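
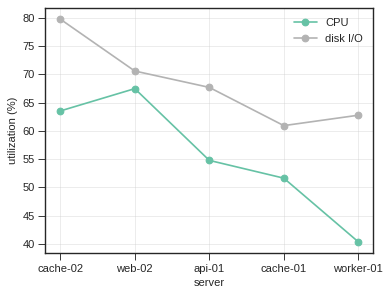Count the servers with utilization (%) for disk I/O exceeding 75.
1

Above 75: cache-02.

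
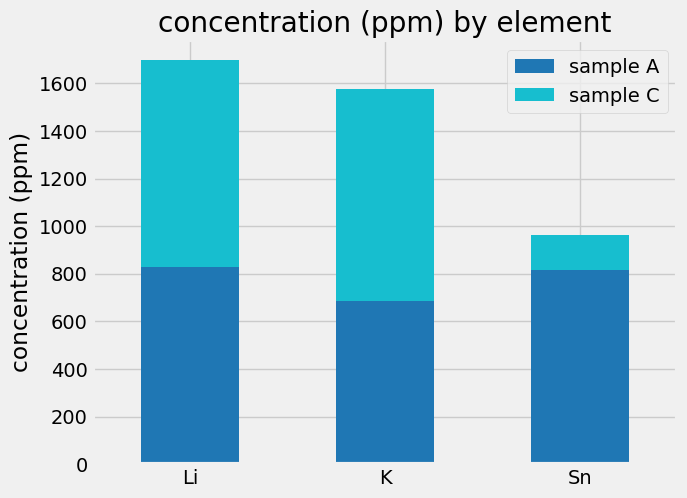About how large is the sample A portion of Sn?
sample A top ≈ 800, bottom ≈ 0; segment ≈ 800.

≈ 800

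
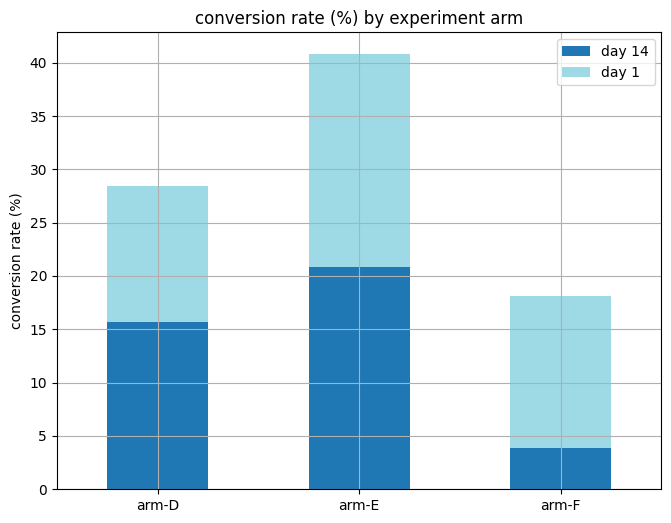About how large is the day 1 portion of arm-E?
≈ 20

day 1 top ≈ 40, bottom ≈ 20; segment ≈ 20.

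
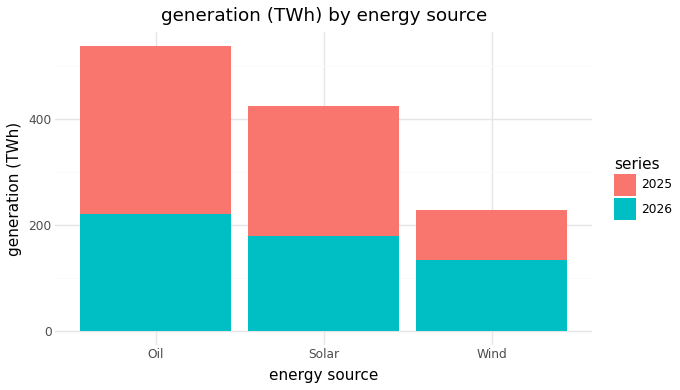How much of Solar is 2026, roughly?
2026 top ≈ 200, bottom ≈ 0; segment ≈ 200.

≈ 200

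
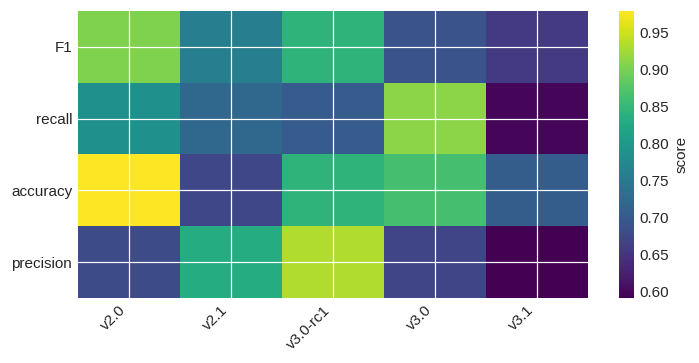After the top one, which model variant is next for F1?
Top 3 for F1: v2.0 ≈ 0.90, v3.0-rc1 ≈ 0.85, v2.1 ≈ 0.75.

v3.0-rc1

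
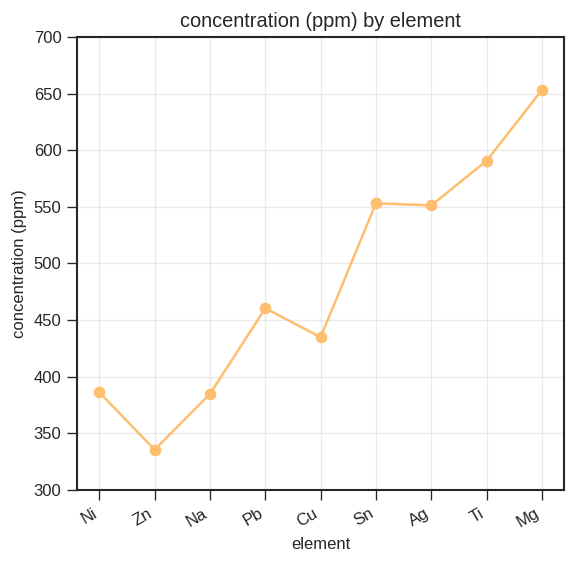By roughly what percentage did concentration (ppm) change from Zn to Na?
Zn ≈ 350, Na ≈ 400; (400 − 350) / 350 ≈ +14.3%.

≈ +14.3%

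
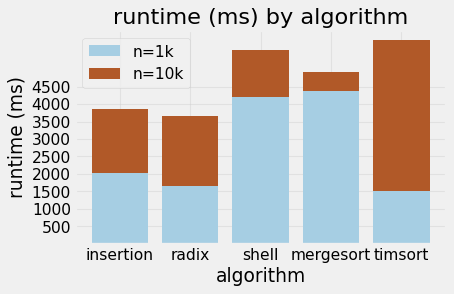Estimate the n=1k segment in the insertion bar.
≈ 2000

n=1k top ≈ 2000, bottom ≈ 0; segment ≈ 2000.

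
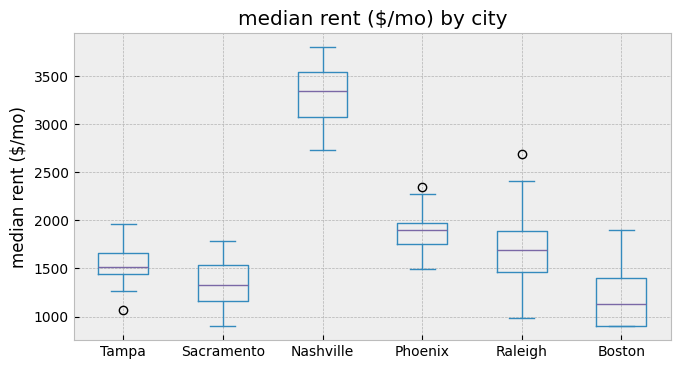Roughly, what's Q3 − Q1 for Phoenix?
Q3 ≈ 2000, Q1 ≈ 1800; IQR ≈ 200.

≈ 200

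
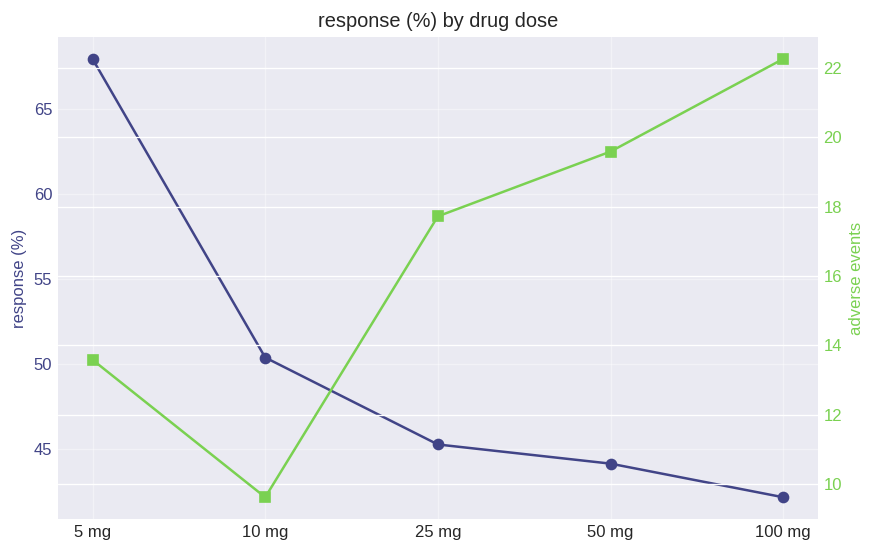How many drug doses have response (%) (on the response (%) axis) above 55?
1

Above 55: 5 mg.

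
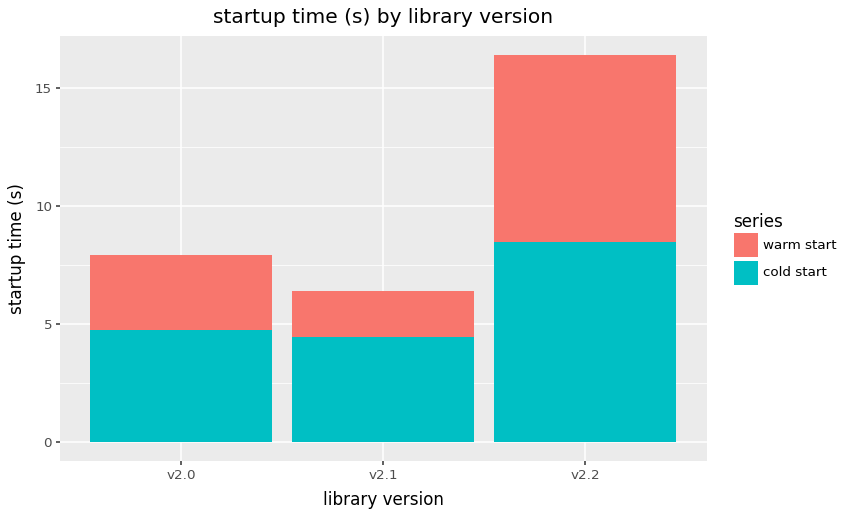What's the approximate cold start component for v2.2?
cold start top ≈ 8, bottom ≈ 0; segment ≈ 8.

≈ 8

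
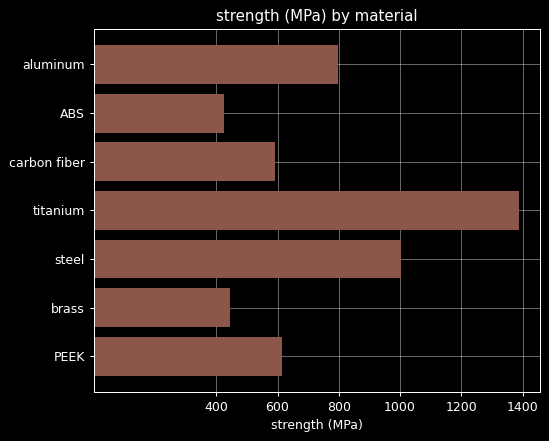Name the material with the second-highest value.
steel

Top 3: titanium ≈ 1400, steel ≈ 1000, aluminum ≈ 800.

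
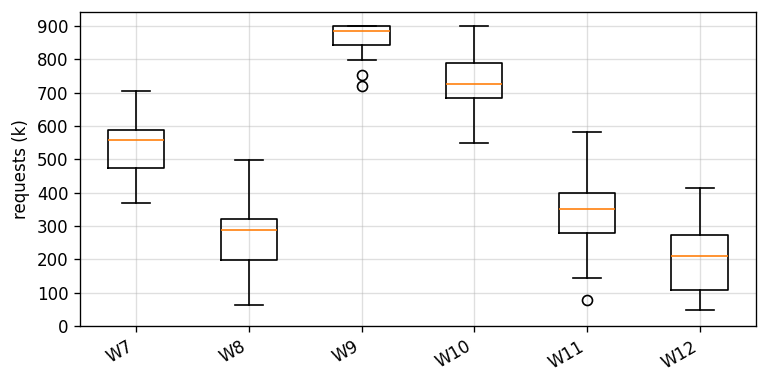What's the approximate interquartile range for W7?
Q3 ≈ 600, Q1 ≈ 500; IQR ≈ 100.

≈ 100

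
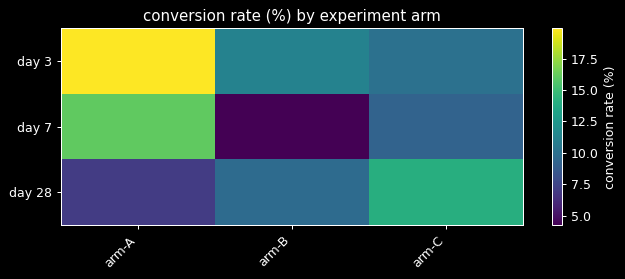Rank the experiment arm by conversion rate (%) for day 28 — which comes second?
arm-B

Top 3 for day 28: arm-C ≈ 14, arm-B ≈ 10, arm-A ≈ 8.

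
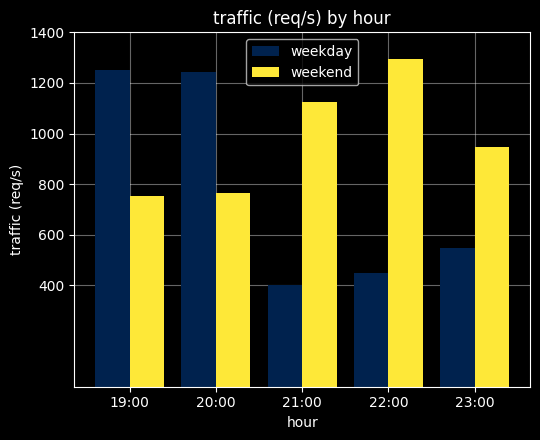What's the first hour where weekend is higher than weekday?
20:00: weekend ≈ 800 vs weekday ≈ 1200 (not yet); 21:00: weekend ≈ 1200 vs weekday ≈ 400 (first crossover).

21:00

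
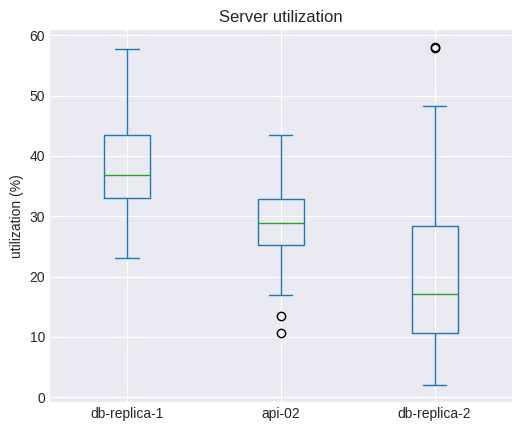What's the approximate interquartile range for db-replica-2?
≈ 18

Q3 ≈ 28, Q1 ≈ 10; IQR ≈ 18.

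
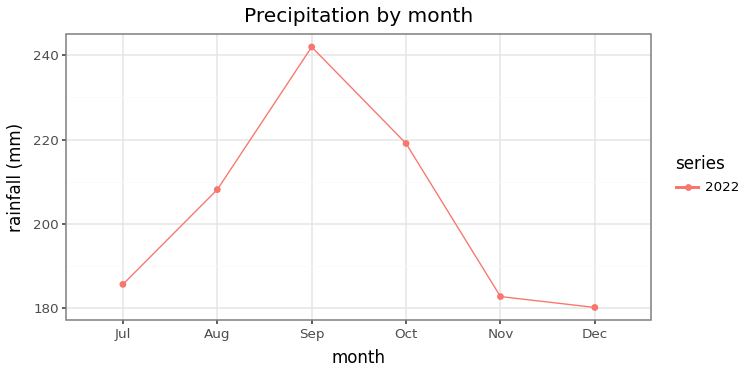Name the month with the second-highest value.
Top 3: Sep ≈ 240, Oct ≈ 220, Aug ≈ 210.

Oct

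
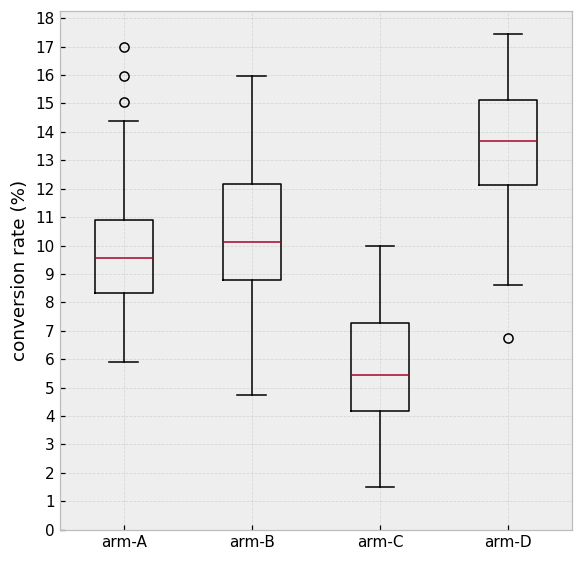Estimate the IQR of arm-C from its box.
Q3 ≈ 7, Q1 ≈ 4; IQR ≈ 3.

≈ 3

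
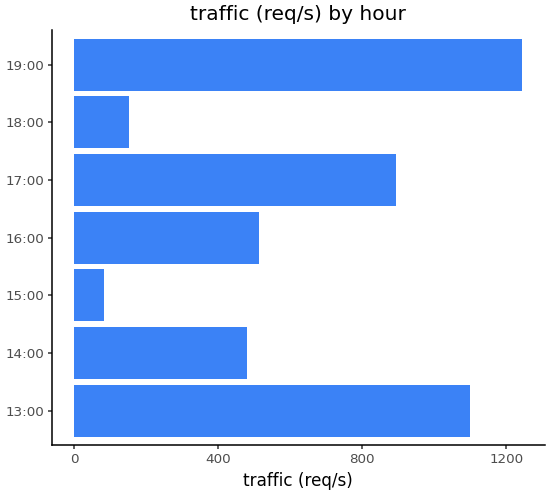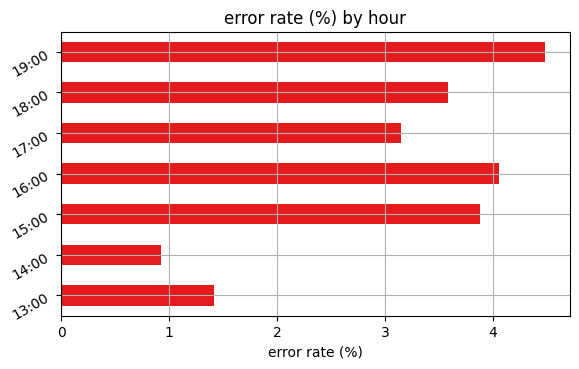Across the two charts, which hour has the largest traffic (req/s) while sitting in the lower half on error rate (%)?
Chart 2 median error rate (%) ≈ 3.5; below-median hours: 13:00, 14:00, 17:00. Among those, 13:00 has the highest traffic (req/s) (≈ 1200).

13:00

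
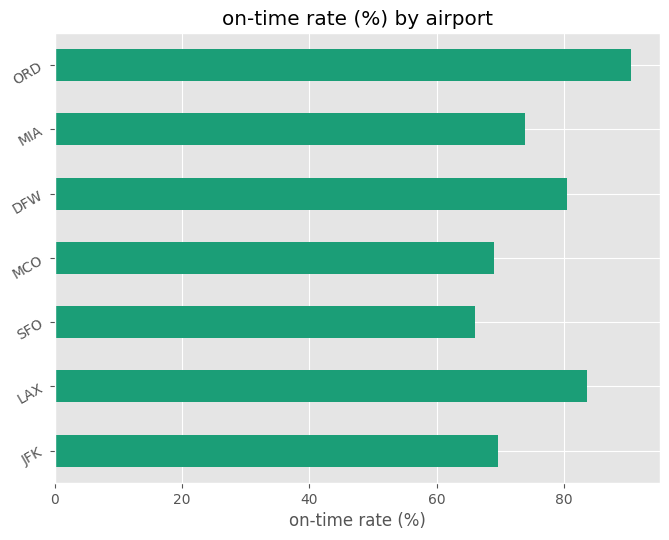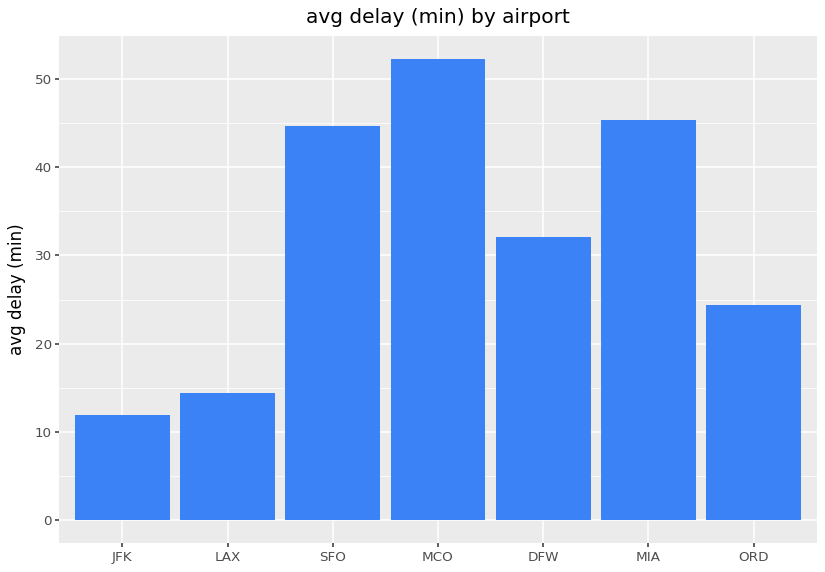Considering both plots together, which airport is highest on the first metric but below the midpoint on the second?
ORD

Chart 2 median avg delay (min) ≈ 30; below-median airports: JFK, LAX, ORD. Among those, ORD has the highest on-time rate (%) (≈ 90).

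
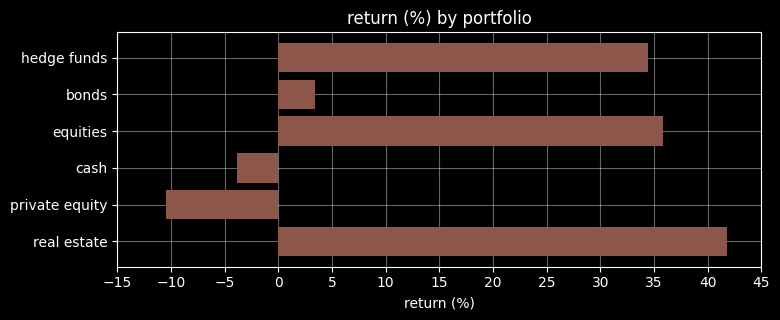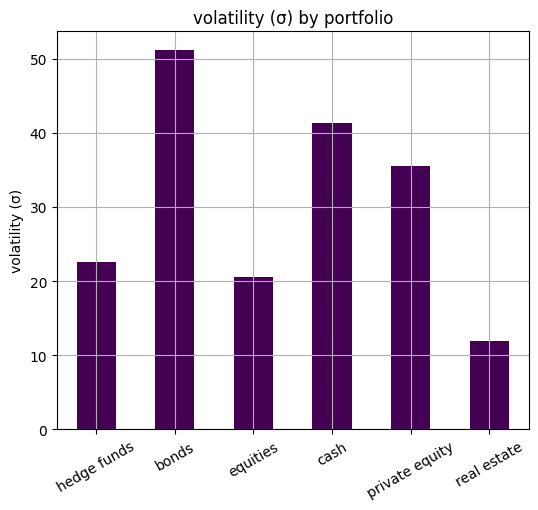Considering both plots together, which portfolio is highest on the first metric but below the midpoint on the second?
Chart 2 median volatility (σ) ≈ 30; below-median portfolios: hedge funds, equities, real estate. Among those, real estate has the highest return (%) (≈ 40).

real estate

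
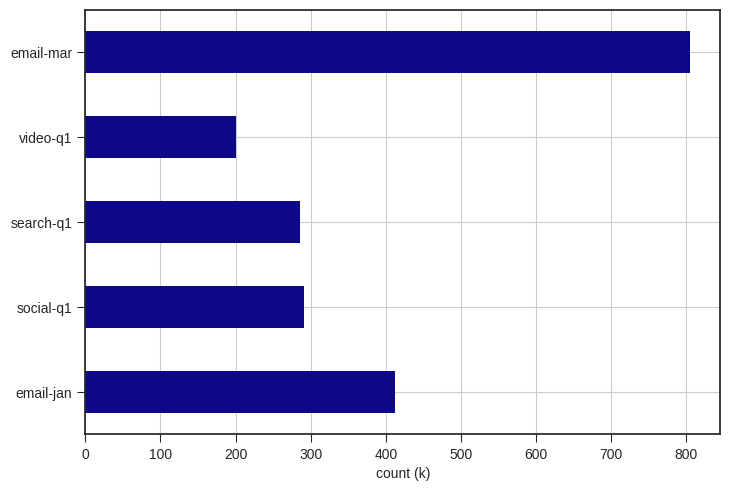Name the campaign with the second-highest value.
Top 3: email-mar ≈ 800, email-jan ≈ 400, social-q1 ≈ 300.

email-jan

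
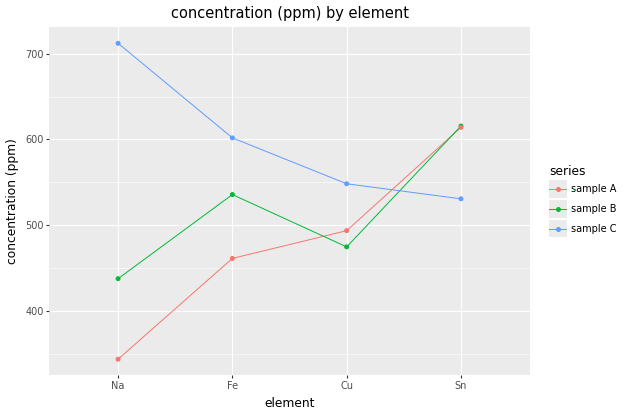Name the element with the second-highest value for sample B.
Fe

Top 3 for sample B: Sn ≈ 600, Fe ≈ 550, Cu ≈ 450.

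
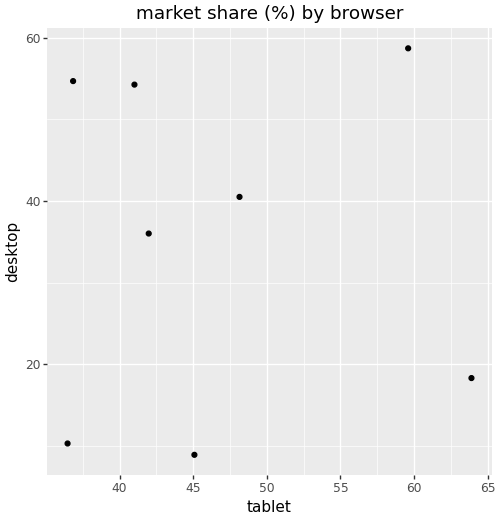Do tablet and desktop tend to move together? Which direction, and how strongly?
Points are roughly uncorrelated; weak (|r| ≈ 0.0).

no clear correlation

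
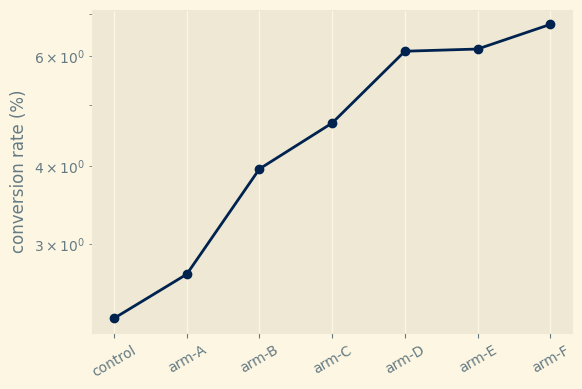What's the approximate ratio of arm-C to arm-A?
≈ 1.8×

arm-C ≈ 4.5, arm-A ≈ 2.5; 4.5/2.5 ≈ 1.8.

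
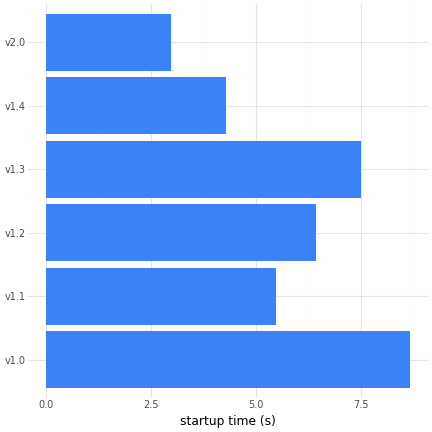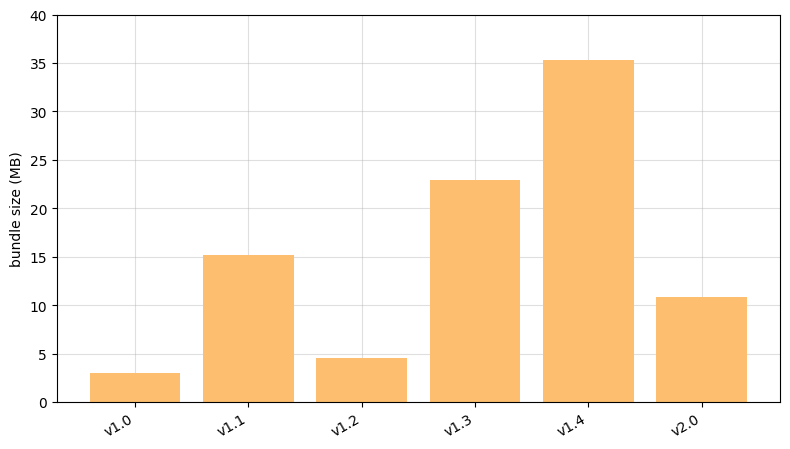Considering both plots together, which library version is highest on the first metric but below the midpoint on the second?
v1.0

Chart 2 median bundle size (MB) ≈ 15; below-median library versions: v1.0, v1.2, v2.0. Among those, v1.0 has the highest startup time (s) (≈ 9).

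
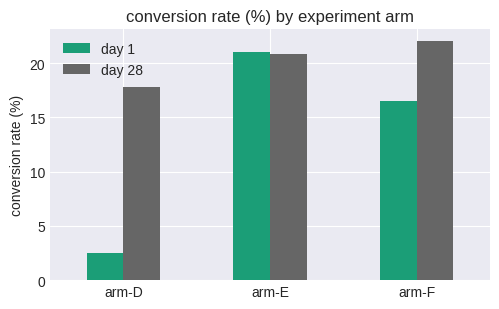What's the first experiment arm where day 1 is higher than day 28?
arm-E

arm-D: day 1 ≈ 2 vs day 28 ≈ 18 (not yet); arm-E: day 1 ≈ 22 vs day 28 ≈ 20 (first crossover).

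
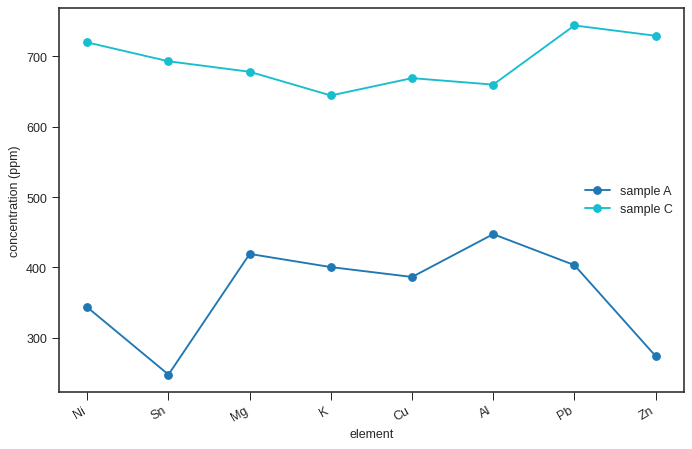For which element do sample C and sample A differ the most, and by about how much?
Zn: sample C ≈ 750, sample A ≈ 250 → gap ≈ 500. Next-largest (Sn) is only ≈ 450.

Zn, ≈ 500 ppm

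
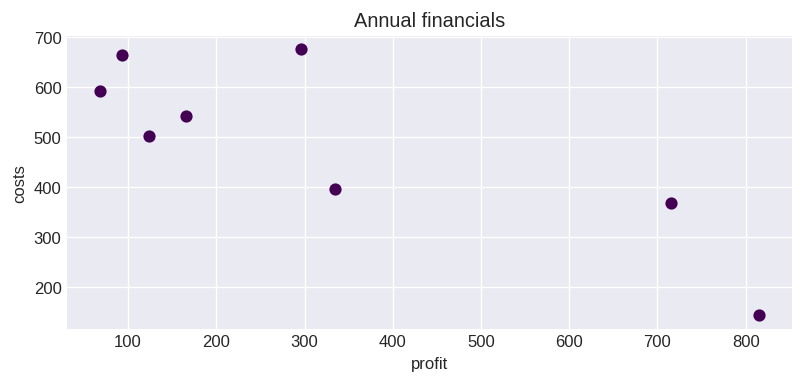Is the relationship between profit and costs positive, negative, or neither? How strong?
negative, strong

Points are negatively correlated; strong (|r| ≈ 0.8).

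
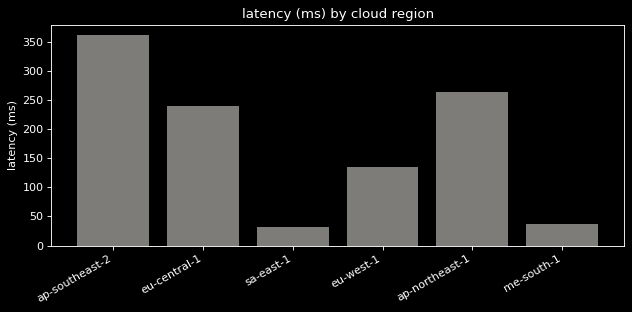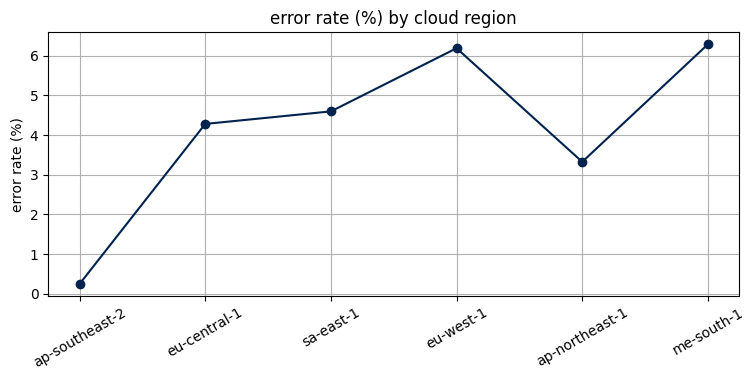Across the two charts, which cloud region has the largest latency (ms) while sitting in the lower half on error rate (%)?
ap-southeast-2

Chart 2 median error rate (%) ≈ 4; below-median cloud regions: ap-southeast-2, eu-central-1, ap-northeast-1. Among those, ap-southeast-2 has the highest latency (ms) (≈ 350).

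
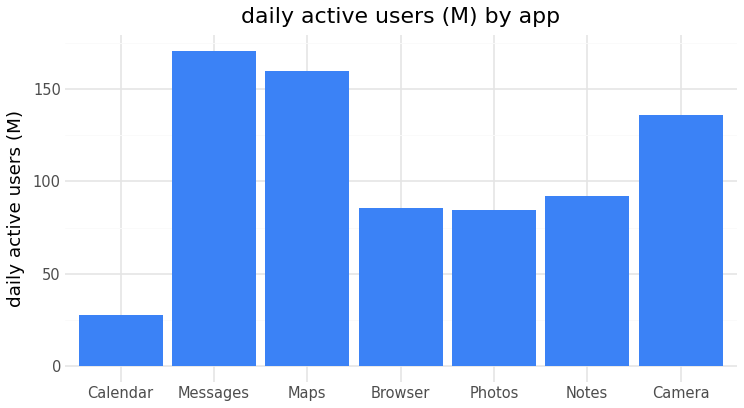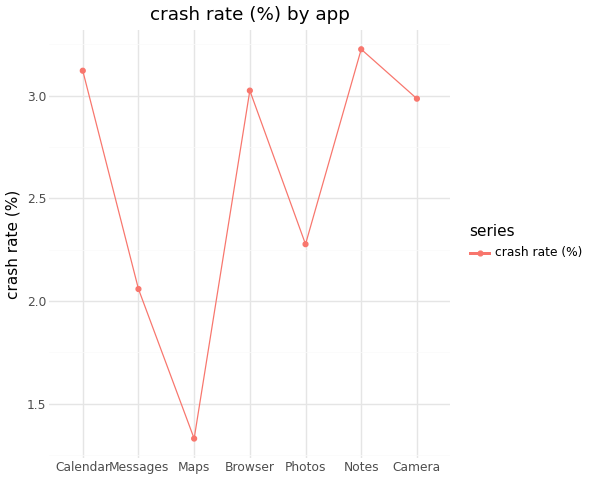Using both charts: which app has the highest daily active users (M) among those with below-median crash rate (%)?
Messages

Chart 2 median crash rate (%) ≈ 3; below-median apps: Messages, Maps, Photos. Among those, Messages has the highest daily active users (M) (≈ 180).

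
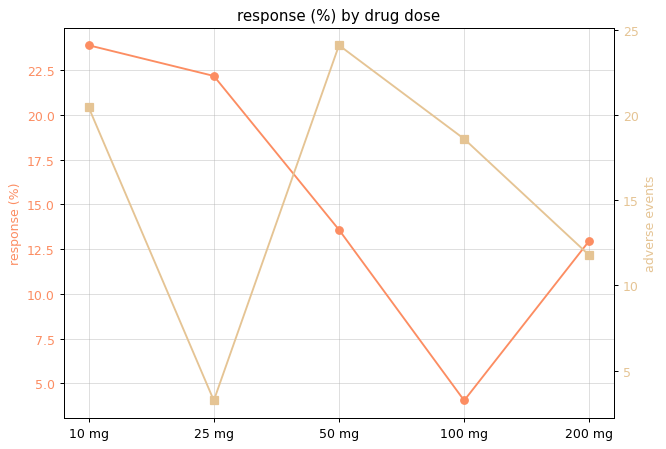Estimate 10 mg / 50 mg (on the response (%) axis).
10 mg ≈ 24, 50 mg ≈ 14; 24/14 ≈ 1.71.

≈ 1.71×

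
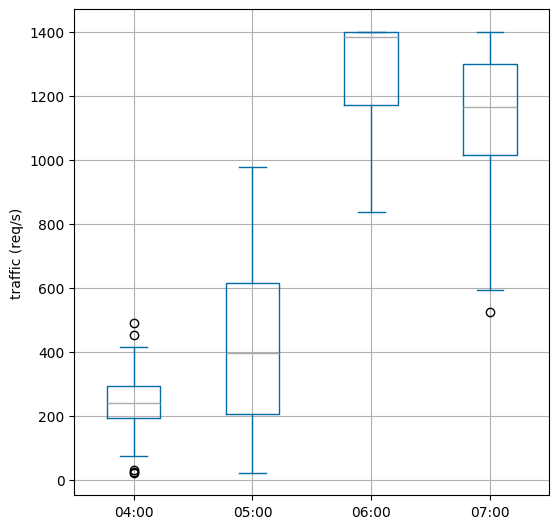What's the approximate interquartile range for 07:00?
≈ 300

Q3 ≈ 1300, Q1 ≈ 1000; IQR ≈ 300.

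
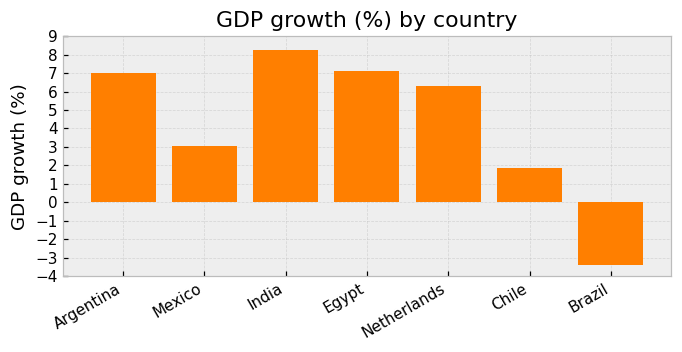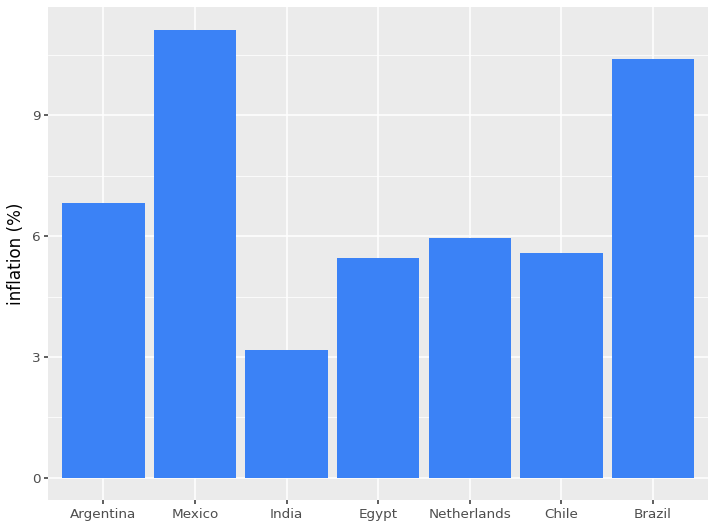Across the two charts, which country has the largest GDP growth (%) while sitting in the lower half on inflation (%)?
India

Chart 2 median inflation (%) ≈ 6; below-median countries: India, Egypt, Chile. Among those, India has the highest GDP growth (%) (≈ 8).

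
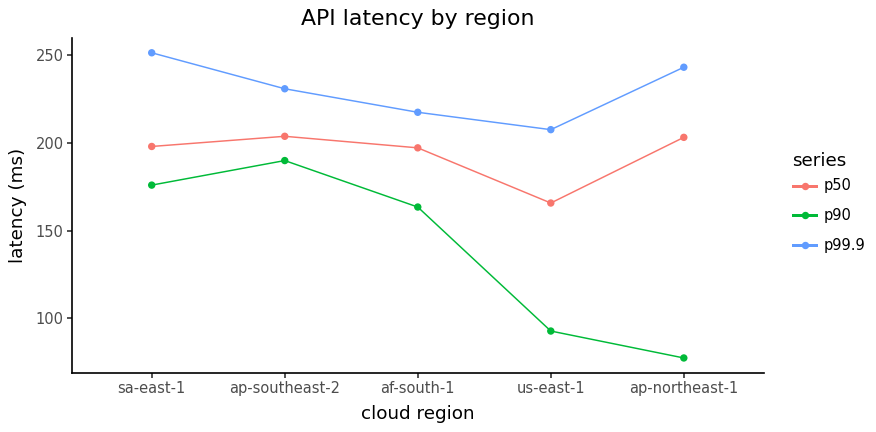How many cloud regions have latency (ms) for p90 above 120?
3

Above 120: sa-east-1, ap-southeast-2, af-south-1.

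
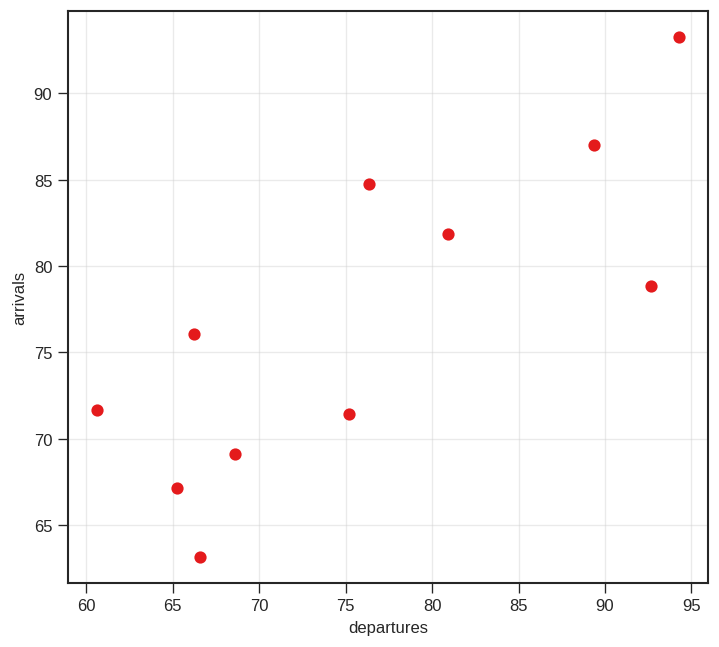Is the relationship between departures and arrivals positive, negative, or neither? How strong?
Points are positively correlated; strong (|r| ≈ 0.8).

positive, strong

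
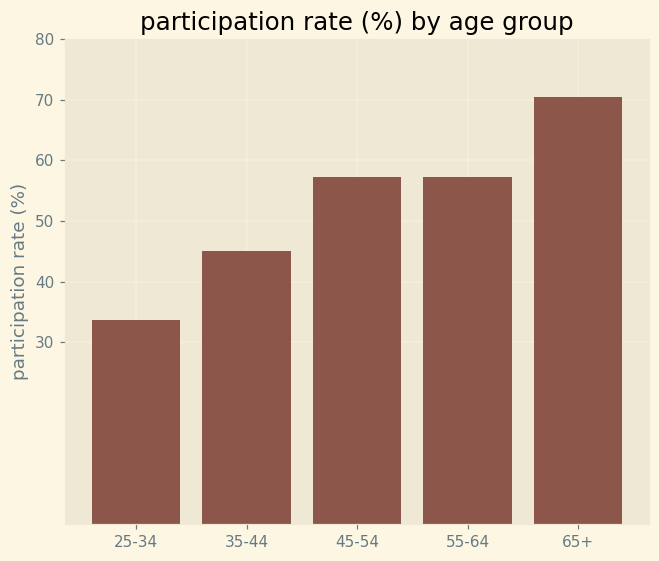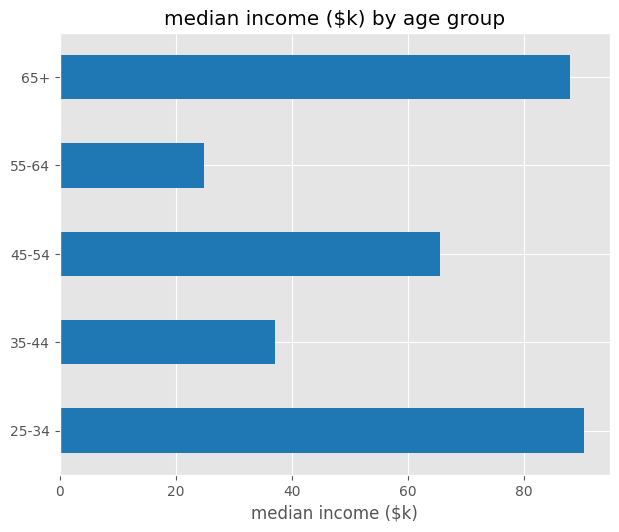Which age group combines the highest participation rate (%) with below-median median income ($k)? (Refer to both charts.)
Chart 2 median median income ($k) ≈ 70; below-median age groups: 35-44, 55-64. Among those, 55-64 has the highest participation rate (%) (≈ 60).

55-64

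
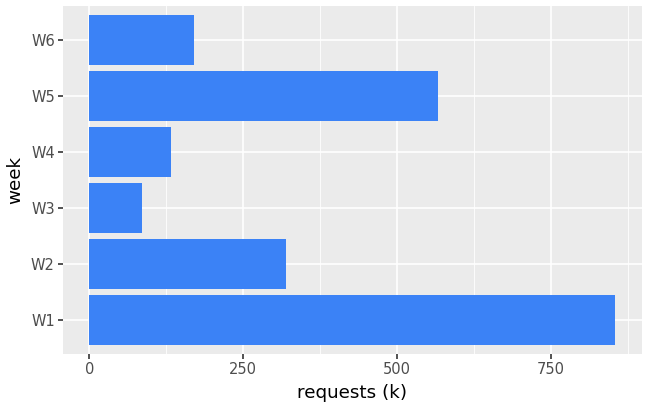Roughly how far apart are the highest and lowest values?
≈ 800

Max W1 ≈ 900, min W3 ≈ 100; range ≈ 800.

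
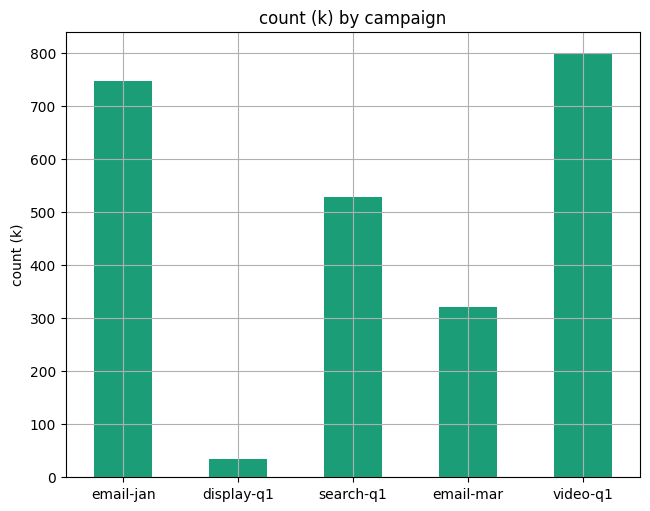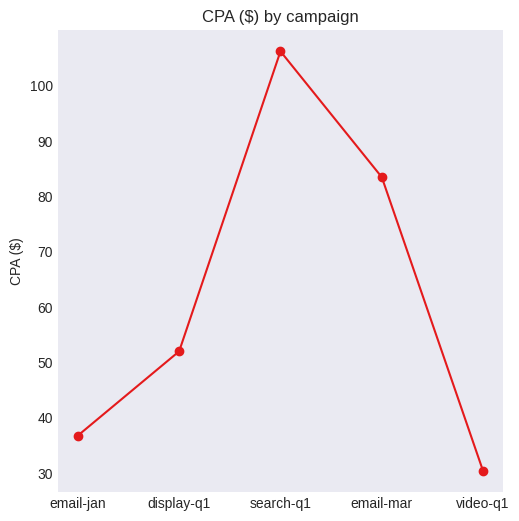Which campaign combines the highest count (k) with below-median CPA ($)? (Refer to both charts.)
Chart 2 median CPA ($) ≈ 50; below-median campaigns: email-jan, video-q1. Among those, video-q1 has the highest count (k) (≈ 800).

video-q1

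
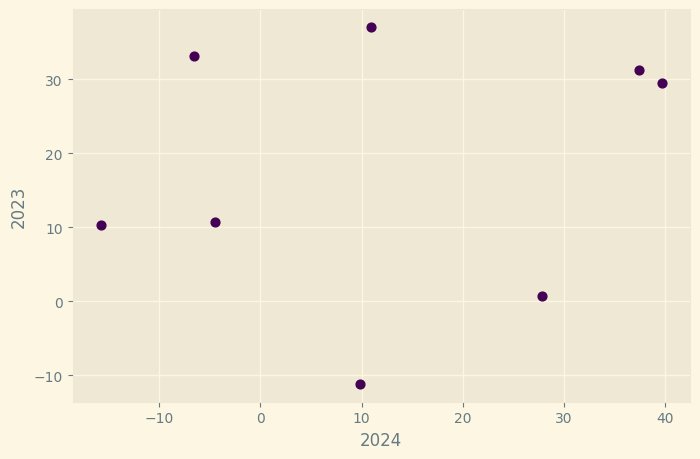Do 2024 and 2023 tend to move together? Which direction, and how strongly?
Points are roughly uncorrelated; weak (|r| ≈ 0.2).

no clear correlation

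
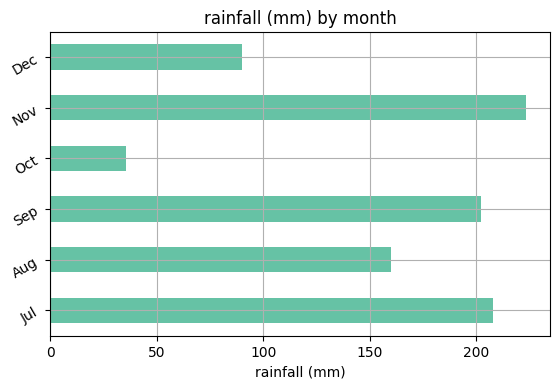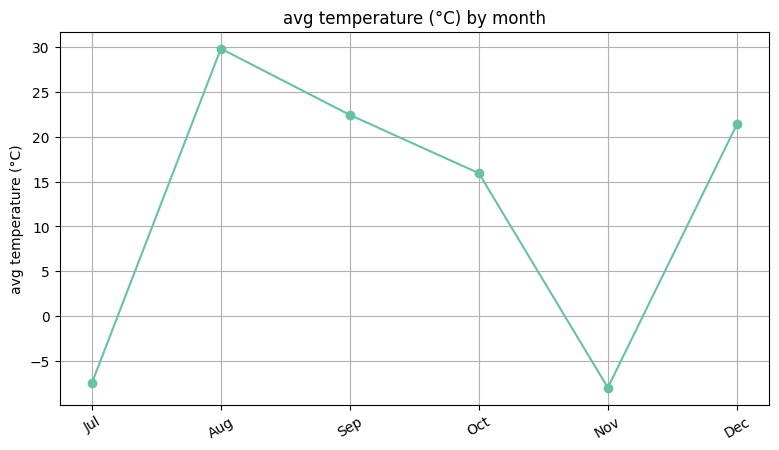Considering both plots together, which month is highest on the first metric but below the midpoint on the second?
Nov

Chart 2 median avg temperature (°C) ≈ 20; below-median months: Jul, Oct, Nov. Among those, Nov has the highest rainfall (mm) (≈ 225).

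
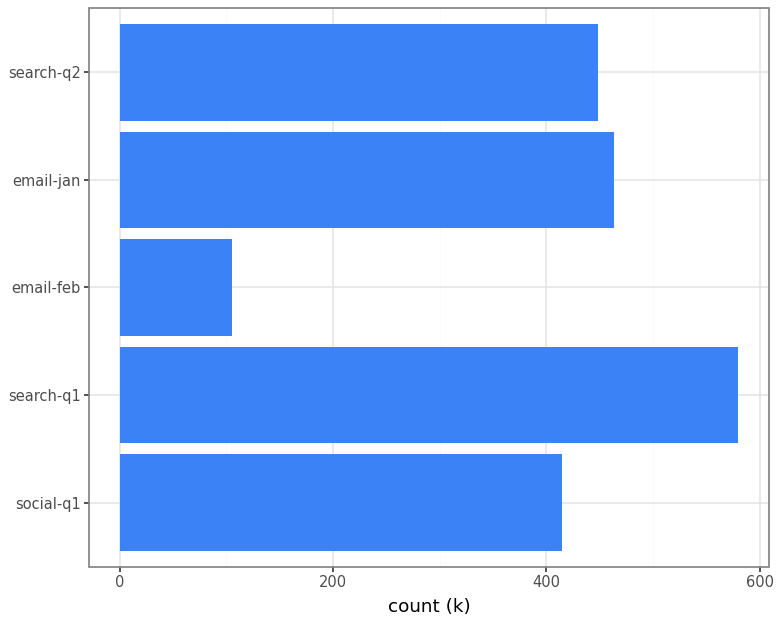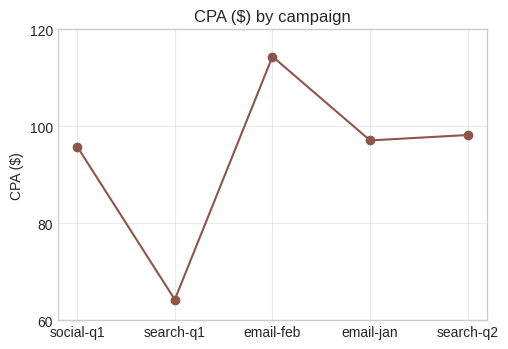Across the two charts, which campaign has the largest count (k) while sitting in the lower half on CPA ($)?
search-q1

Chart 2 median CPA ($) ≈ 100; below-median campaigns: social-q1, search-q1. Among those, search-q1 has the highest count (k) (≈ 600).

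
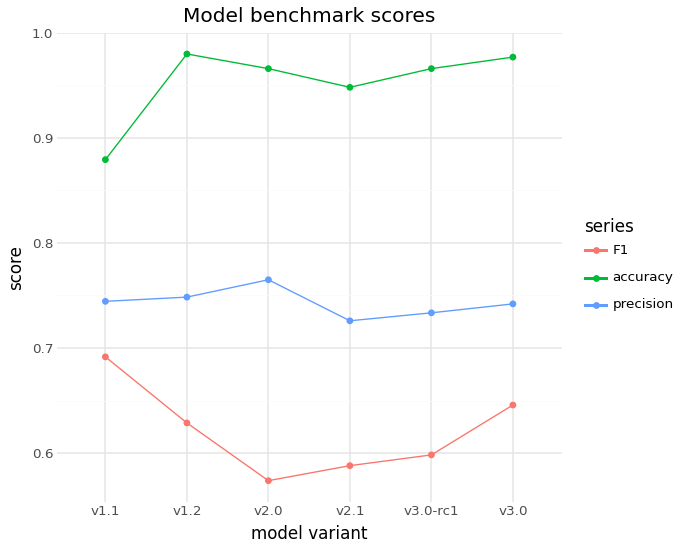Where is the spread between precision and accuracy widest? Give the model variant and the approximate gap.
v3.0, ≈ 0.25

v3.0: precision ≈ 0.75, accuracy ≈ 1.00 → gap ≈ 0.25. Next-largest (v3.0-rc1) is only ≈ 0.20.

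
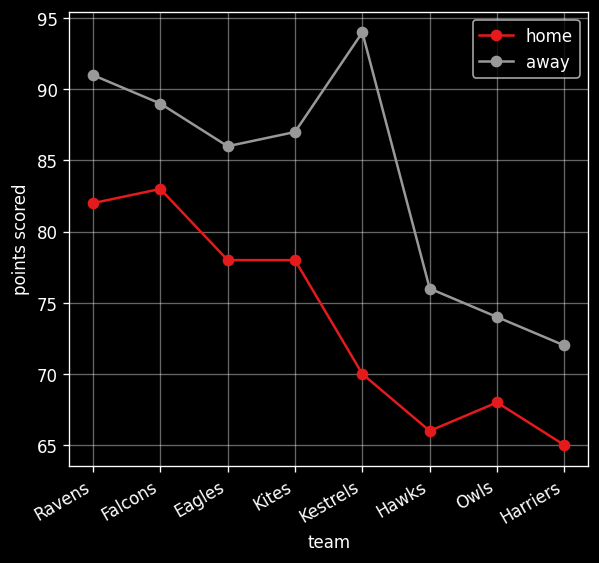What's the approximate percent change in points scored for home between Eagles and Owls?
≈ -12.5%

Eagles ≈ 80, Owls ≈ 70; (70 − 80) / 80 ≈ -12.5%.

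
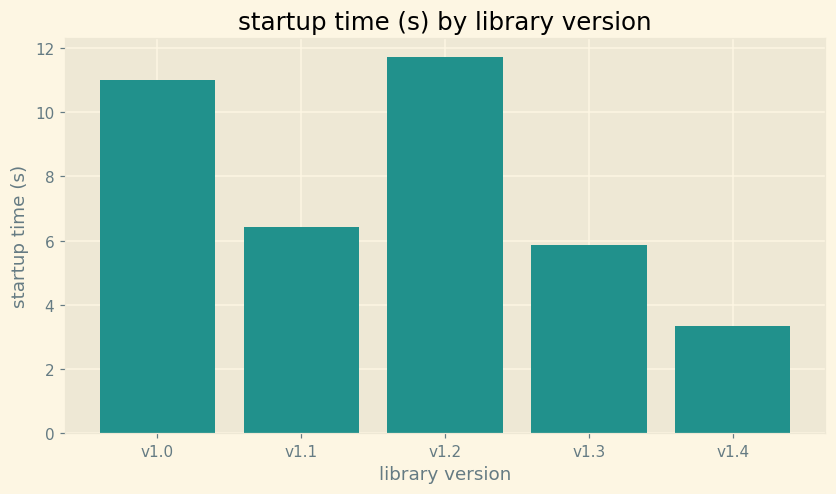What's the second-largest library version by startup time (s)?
Top 3: v1.2 ≈ 12, v1.0 ≈ 11, v1.1 ≈ 6.

v1.0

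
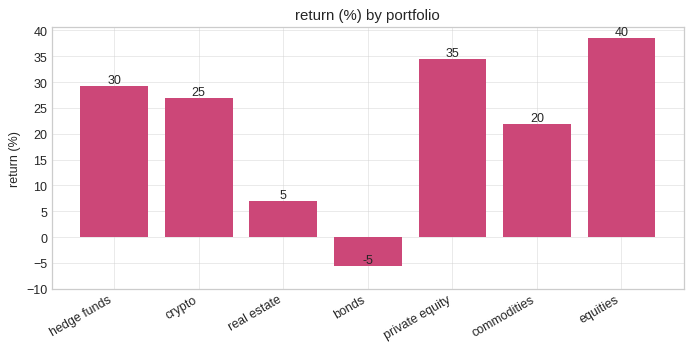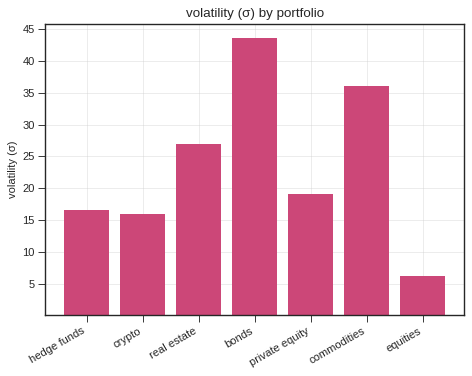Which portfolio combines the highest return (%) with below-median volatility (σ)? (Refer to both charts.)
Chart 2 median volatility (σ) ≈ 20; below-median portfolios: hedge funds, crypto, equities. Among those, equities has the highest return (%) (≈ 40).

equities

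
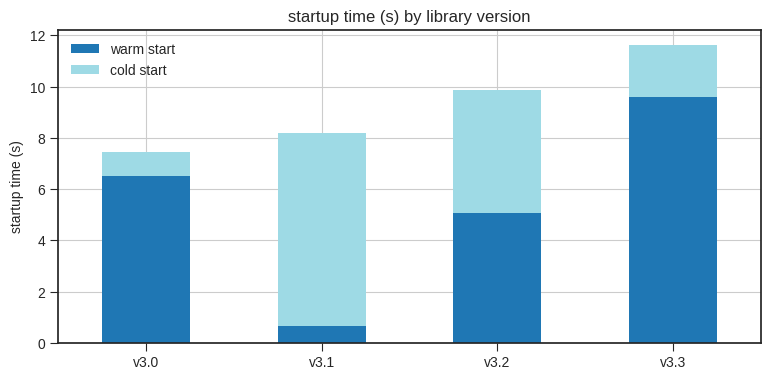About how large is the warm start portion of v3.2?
warm start top ≈ 5, bottom ≈ 0; segment ≈ 5.

≈ 5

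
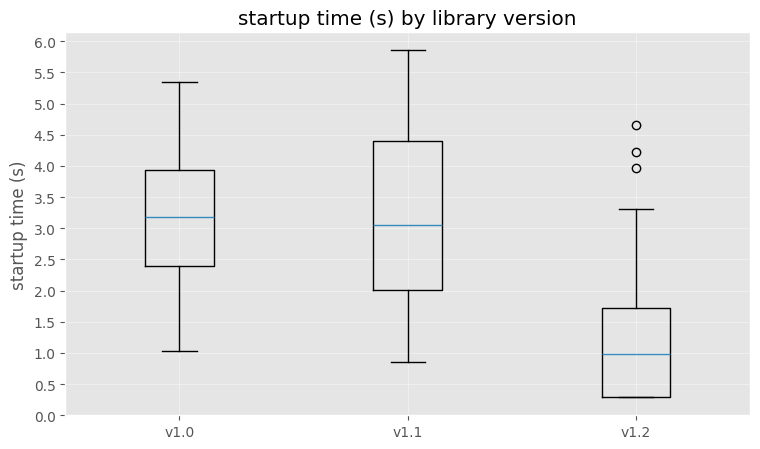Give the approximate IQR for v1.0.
Q3 ≈ 4.0, Q1 ≈ 2.5; IQR ≈ 1.5.

≈ 1.5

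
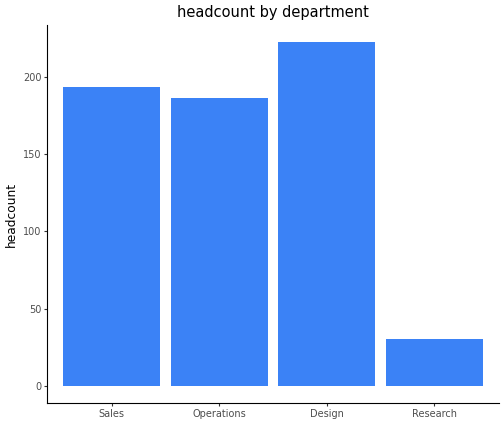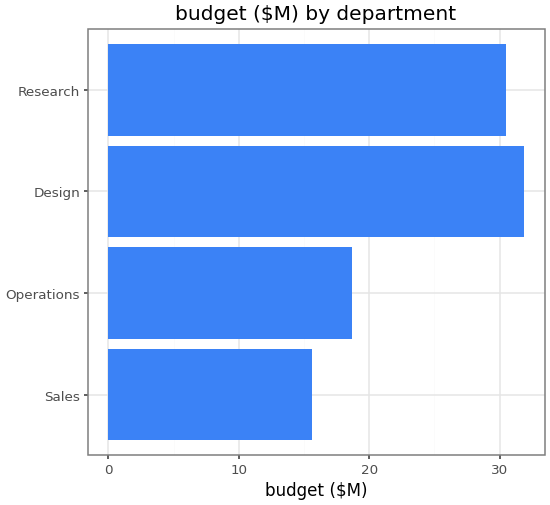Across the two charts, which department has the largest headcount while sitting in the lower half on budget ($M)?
Sales

Chart 2 median budget ($M) ≈ 25; below-median departments: Sales, Operations. Among those, Sales has the highest headcount (≈ 200).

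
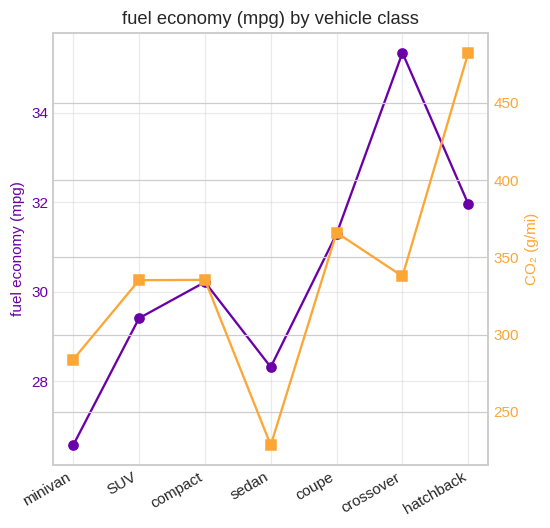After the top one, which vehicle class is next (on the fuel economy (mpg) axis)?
Top 3 (on the fuel economy (mpg) axis): crossover ≈ 35, hatchback ≈ 32, coupe ≈ 31.

hatchback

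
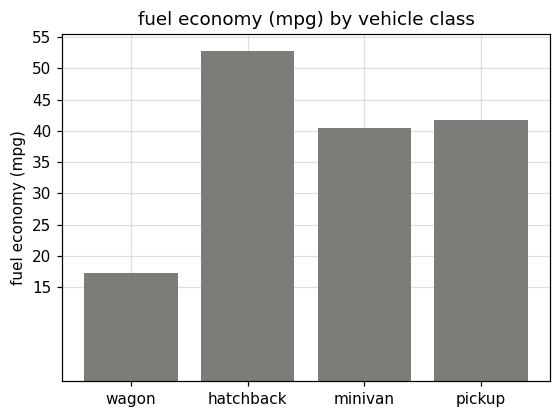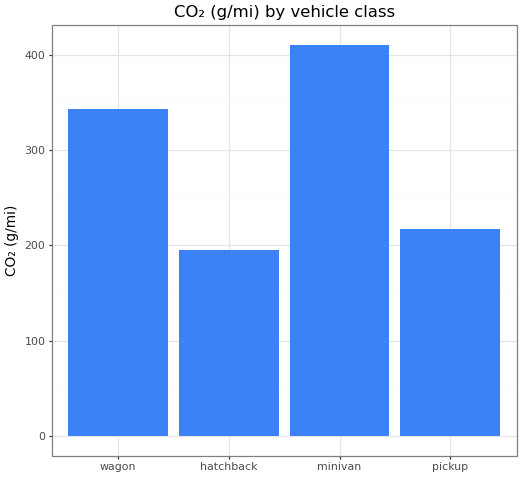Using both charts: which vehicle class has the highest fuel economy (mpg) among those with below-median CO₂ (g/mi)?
hatchback

Chart 2 median CO₂ (g/mi) ≈ 300; below-median vehicle classes: hatchback, pickup. Among those, hatchback has the highest fuel economy (mpg) (≈ 55).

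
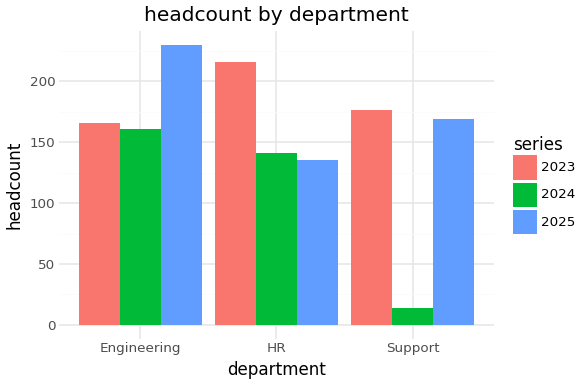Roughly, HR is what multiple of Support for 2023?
≈ 1.22×

HR ≈ 220, Support ≈ 180; 220/180 ≈ 1.22.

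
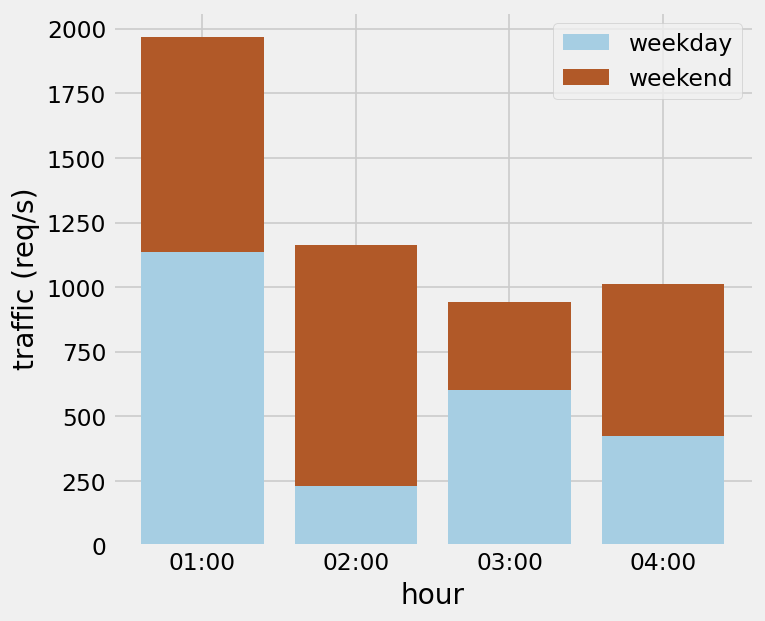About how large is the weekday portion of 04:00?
weekday top ≈ 400, bottom ≈ 0; segment ≈ 400.

≈ 400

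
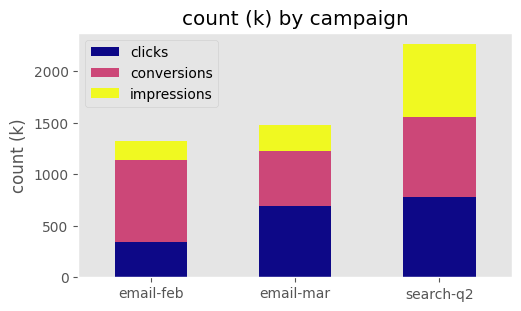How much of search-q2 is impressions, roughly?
≈ 600

impressions top ≈ 2200, bottom ≈ 1600; segment ≈ 600.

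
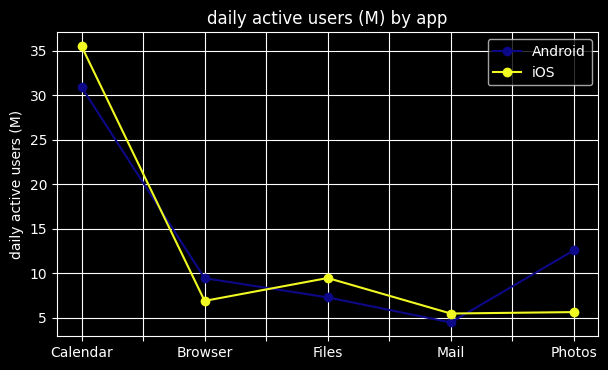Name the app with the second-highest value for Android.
Photos

Top 3 for Android: Calendar ≈ 30, Photos ≈ 15, Browser ≈ 10.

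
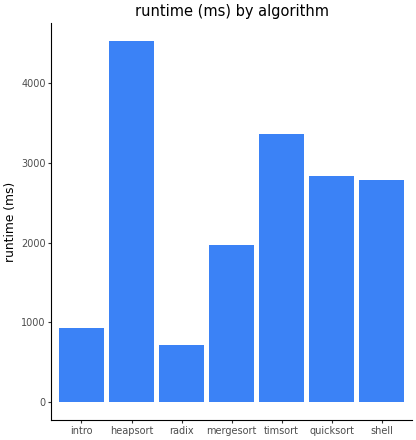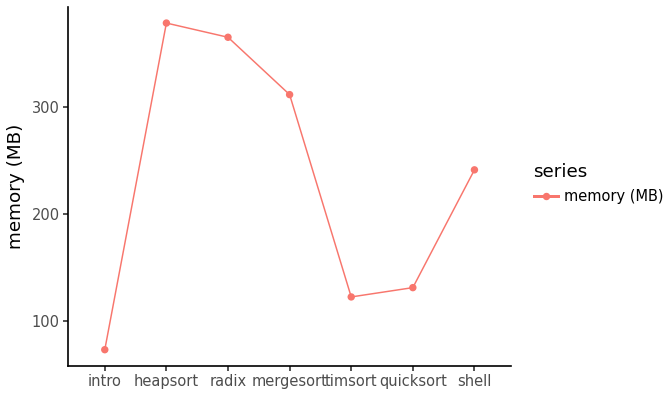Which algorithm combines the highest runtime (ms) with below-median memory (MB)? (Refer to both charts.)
timsort

Chart 2 median memory (MB) ≈ 250; below-median algorithms: intro, timsort, quicksort. Among those, timsort has the highest runtime (ms) (≈ 3500).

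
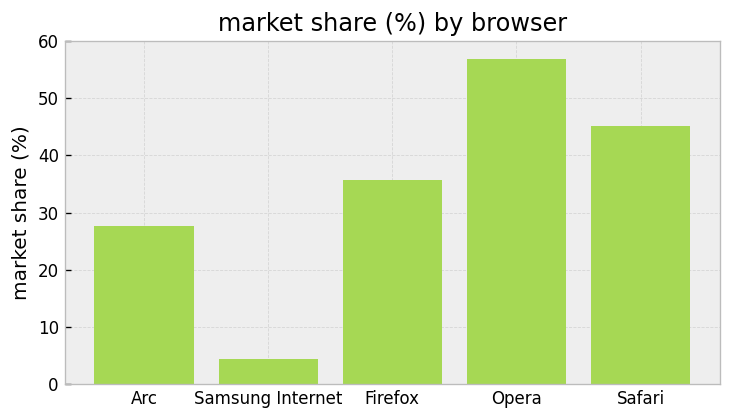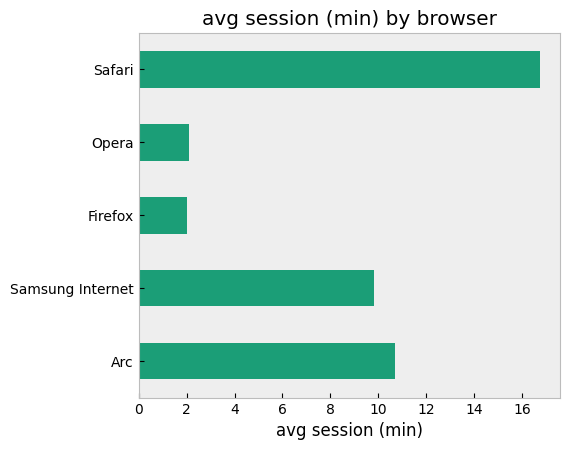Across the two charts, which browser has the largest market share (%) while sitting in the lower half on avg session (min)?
Chart 2 median avg session (min) ≈ 10; below-median browsers: Firefox, Opera. Among those, Opera has the highest market share (%) (≈ 60).

Opera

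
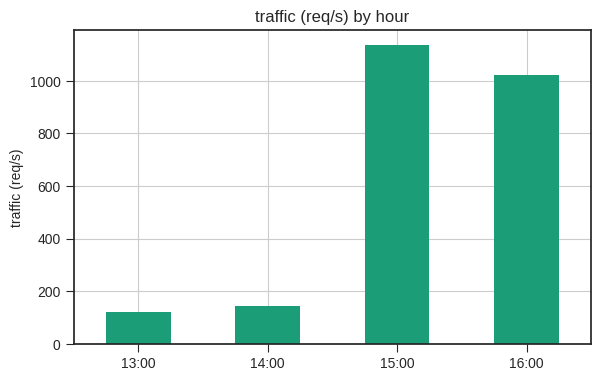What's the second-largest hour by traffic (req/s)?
16:00

Top 3: 15:00 ≈ 1100, 16:00 ≈ 1000, 14:00 ≈ 100.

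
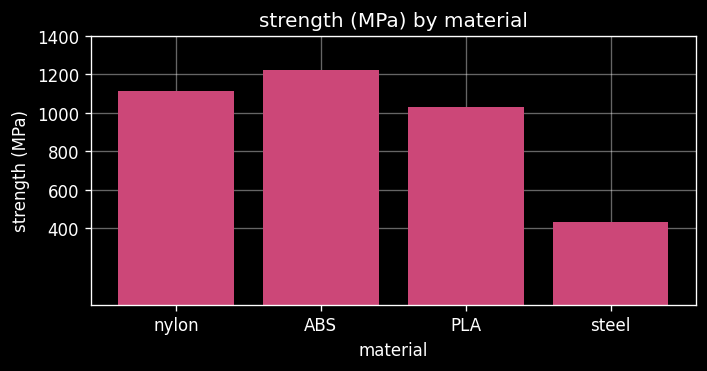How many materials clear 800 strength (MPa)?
Above 800: nylon, ABS, PLA.

3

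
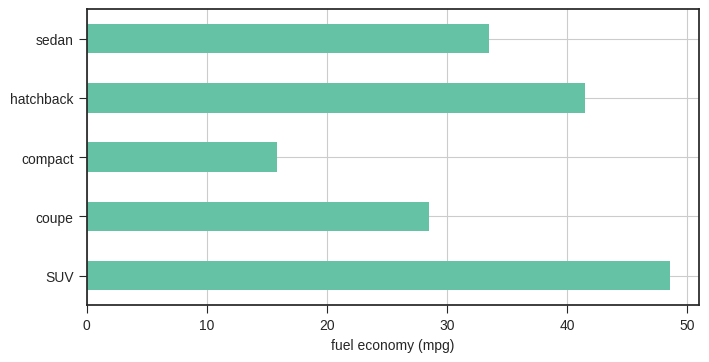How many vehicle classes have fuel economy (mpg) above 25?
Above 25: SUV, coupe, hatchback, sedan.

4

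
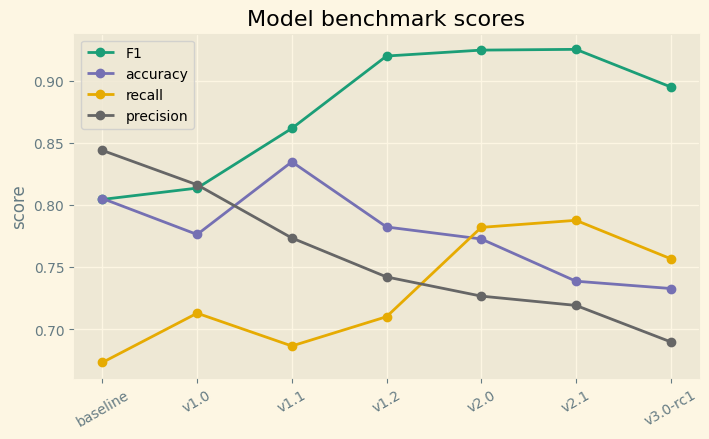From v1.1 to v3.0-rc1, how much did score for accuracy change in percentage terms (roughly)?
≈ -11.8%

v1.1 ≈ 0.85, v3.0-rc1 ≈ 0.75; (0.75 − 0.85) / 0.85 ≈ -11.8%.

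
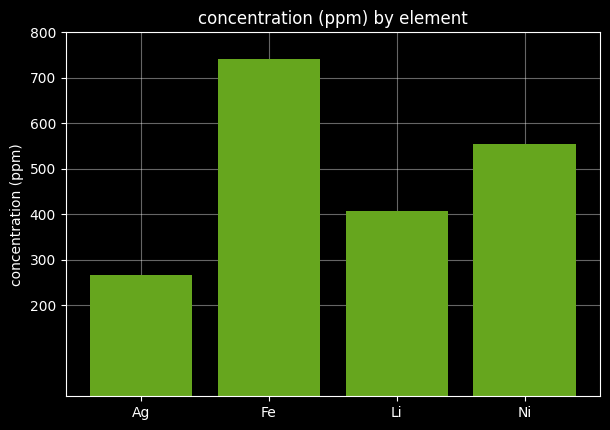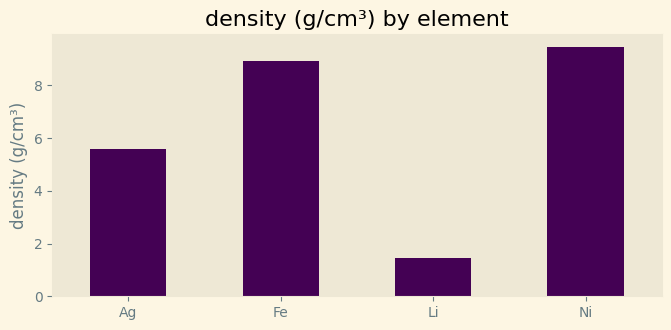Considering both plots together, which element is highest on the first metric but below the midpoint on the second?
Li

Chart 2 median density (g/cm³) ≈ 7; below-median elements: Ag, Li. Among those, Li has the highest concentration (ppm) (≈ 400).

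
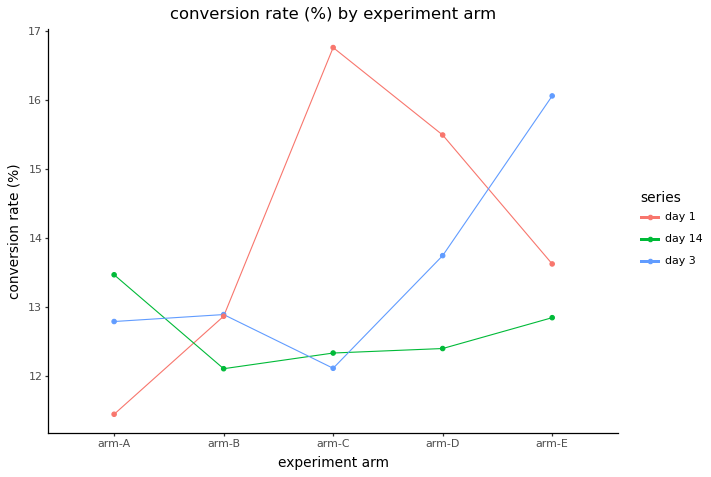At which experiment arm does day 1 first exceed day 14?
arm-A: day 1 ≈ 11.5 vs day 14 ≈ 13.5 (not yet); arm-B: day 1 ≈ 13.0 vs day 14 ≈ 12.0 (first crossover).

arm-B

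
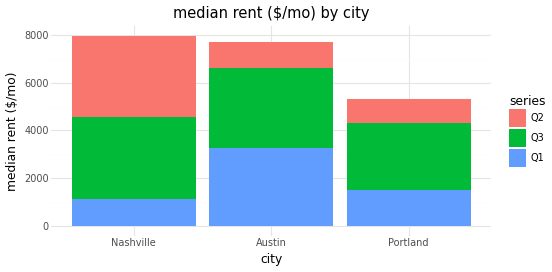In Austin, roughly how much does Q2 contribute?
≈ 1000

Q2 top ≈ 8000, bottom ≈ 7000; segment ≈ 1000.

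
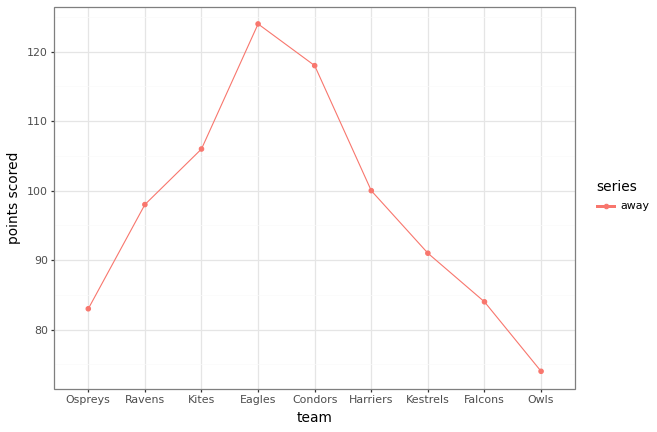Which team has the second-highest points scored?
Condors

Top 3: Eagles ≈ 125, Condors ≈ 120, Kites ≈ 105.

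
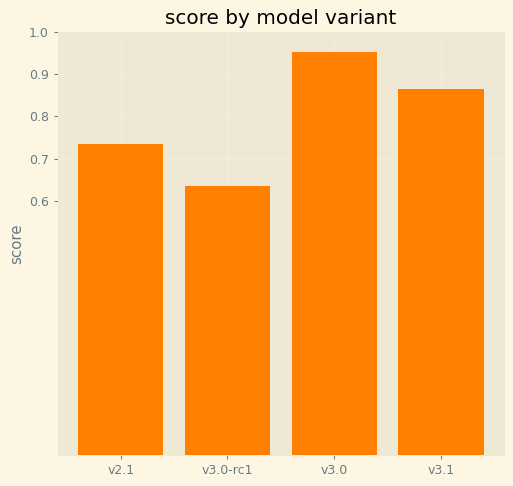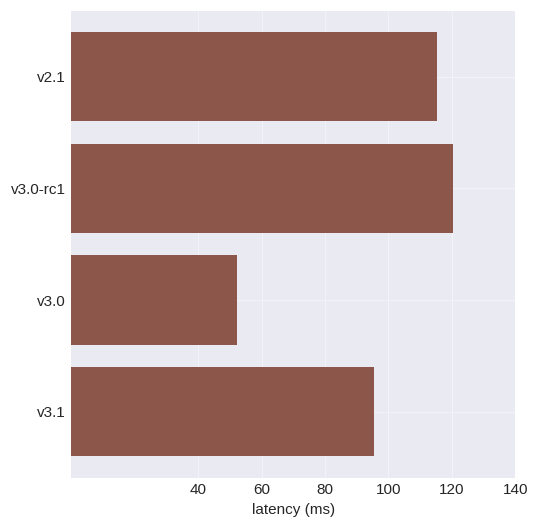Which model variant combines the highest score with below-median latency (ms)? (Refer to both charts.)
Chart 2 median latency (ms) ≈ 100; below-median model variants: v3.0, v3.1. Among those, v3.0 has the highest score (≈ 1).

v3.0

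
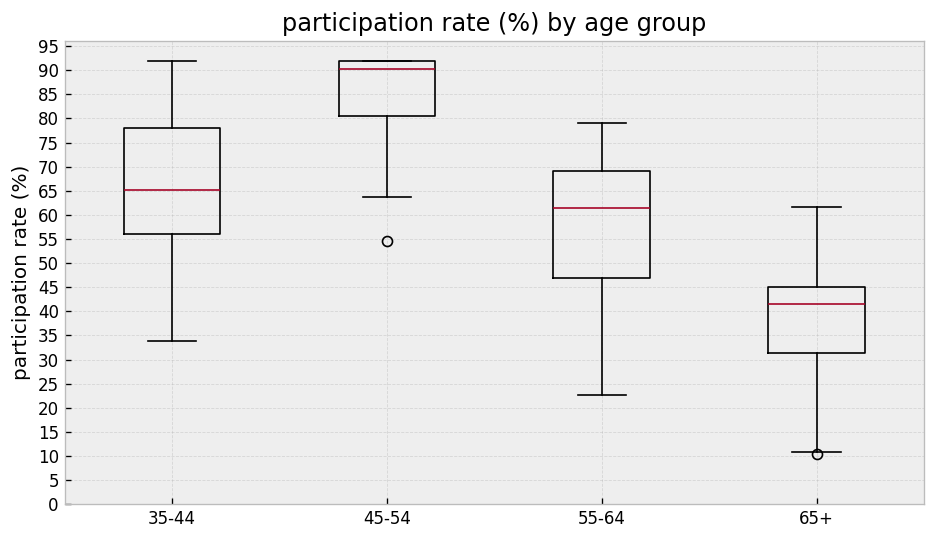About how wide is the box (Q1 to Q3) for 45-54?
Q3 ≈ 90, Q1 ≈ 80; IQR ≈ 10.

≈ 10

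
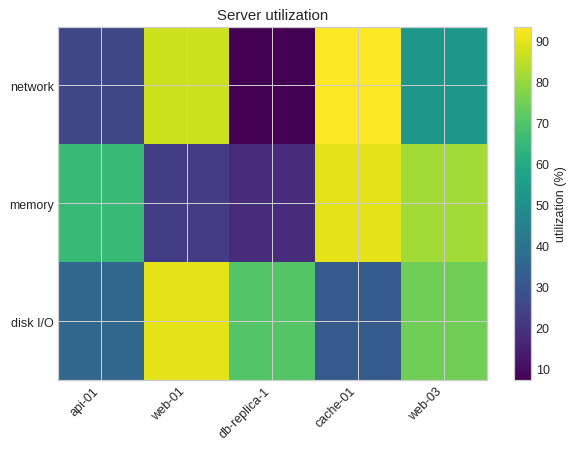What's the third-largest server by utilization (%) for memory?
api-01

Top 4 for memory: cache-01 ≈ 90, web-03 ≈ 80, api-01 ≈ 70, web-01 ≈ 20.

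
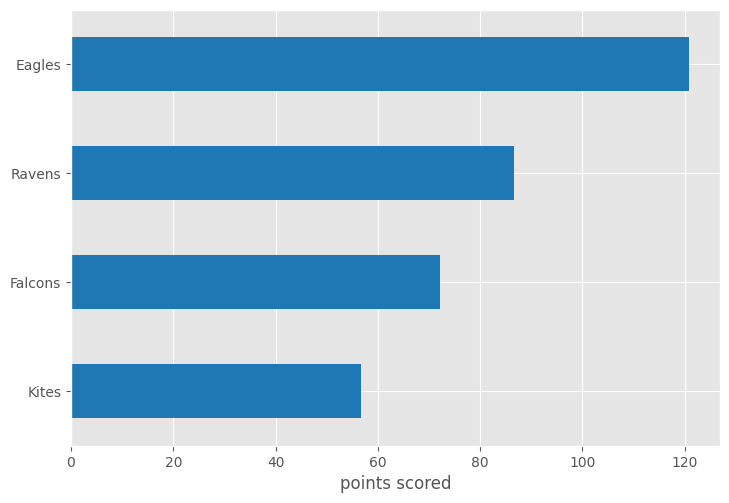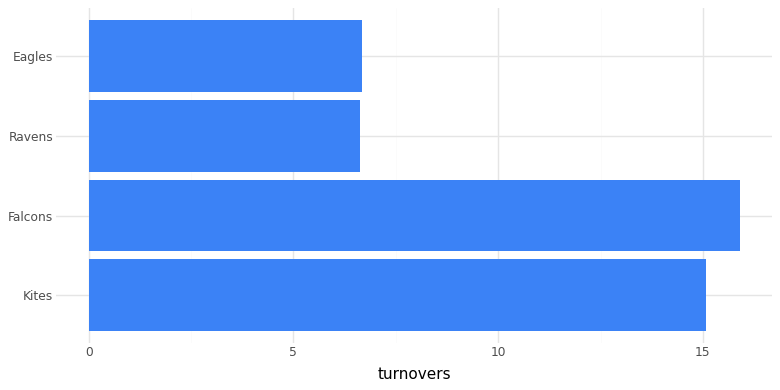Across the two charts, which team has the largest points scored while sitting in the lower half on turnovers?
Chart 2 median turnovers ≈ 10; below-median teams: Ravens, Eagles. Among those, Eagles has the highest points scored (≈ 120).

Eagles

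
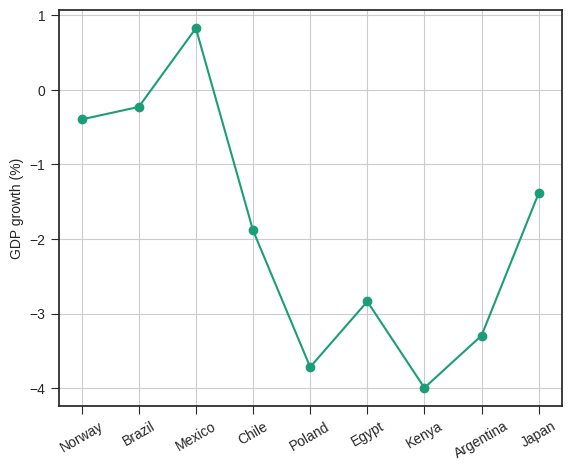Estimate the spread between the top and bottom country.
Max Mexico ≈ 1.0, min Kenya ≈ -4.0; range ≈ 5.0.

≈ 5.0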